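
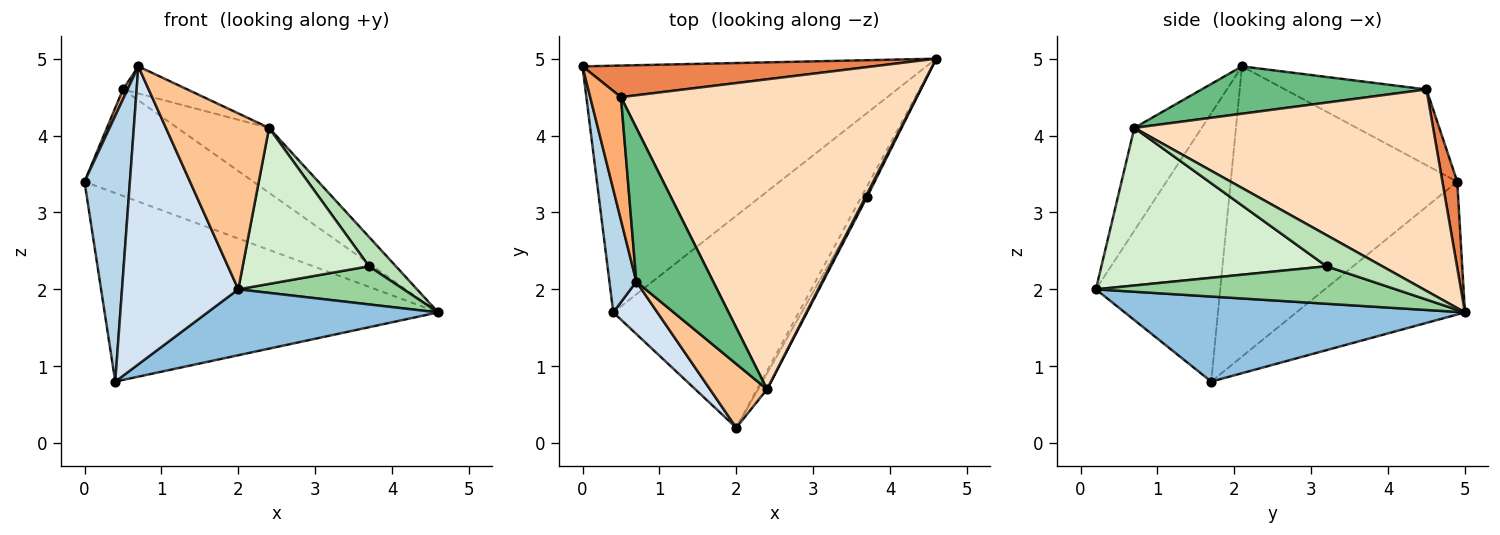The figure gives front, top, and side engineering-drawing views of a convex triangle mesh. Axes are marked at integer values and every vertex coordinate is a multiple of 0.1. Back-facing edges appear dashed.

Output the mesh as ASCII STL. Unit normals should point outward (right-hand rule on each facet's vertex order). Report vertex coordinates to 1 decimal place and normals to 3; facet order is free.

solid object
 facet normal -0.293 0.580 -0.760
  outer loop
   vertex 0.4 1.7 0.8
   vertex 0.0 4.9 3.4
   vertex 4.6 5.0 1.7
  endloop
 endfacet
 facet normal 0.401 -0.272 -0.875
  outer loop
   vertex 0.4 1.7 0.8
   vertex 4.6 5.0 1.7
   vertex 2.0 0.2 2.0
  endloop
 endfacet
 facet normal -0.976 -0.196 0.091
  outer loop
   vertex 0.4 1.7 0.8
   vertex 0.7 2.1 4.9
   vertex 0.0 4.9 3.4
  endloop
 endfacet
 facet normal -0.725 -0.678 0.119
  outer loop
   vertex 0.4 1.7 0.8
   vertex 2.0 0.2 2.0
   vertex 0.7 2.1 4.9
  endloop
 endfacet
 facet normal 0.084 0.955 0.283
  outer loop
   vertex 0.5 4.5 4.6
   vertex 4.6 5.0 1.7
   vertex 0.0 4.9 3.4
  endloop
 endfacet
 facet normal -0.926 -0.030 0.376
  outer loop
   vertex 0.5 4.5 4.6
   vertex 0.0 4.9 3.4
   vertex 0.7 2.1 4.9
  endloop
 endfacet
 facet normal -0.523 -0.801 0.290
  outer loop
   vertex 2.4 0.7 4.1
   vertex 0.7 2.1 4.9
   vertex 2.0 0.2 2.0
  endloop
 endfacet
 facet normal 0.555 0.170 0.814
  outer loop
   vertex 2.4 0.7 4.1
   vertex 4.6 5.0 1.7
   vertex 0.5 4.5 4.6
  endloop
 endfacet
 facet normal 0.519 0.148 0.842
  outer loop
   vertex 2.4 0.7 4.1
   vertex 0.5 4.5 4.6
   vertex 0.7 2.1 4.9
  endloop
 endfacet
 facet normal 0.868 -0.478 -0.134
  outer loop
   vertex 3.7 3.2 2.3
   vertex 2.0 0.2 2.0
   vertex 4.6 5.0 1.7
  endloop
 endfacet
 facet normal 0.900 -0.434 0.047
  outer loop
   vertex 3.7 3.2 2.3
   vertex 4.6 5.0 1.7
   vertex 2.4 0.7 4.1
  endloop
 endfacet
 facet normal 0.871 -0.489 -0.050
  outer loop
   vertex 3.7 3.2 2.3
   vertex 2.4 0.7 4.1
   vertex 2.0 0.2 2.0
  endloop
 endfacet
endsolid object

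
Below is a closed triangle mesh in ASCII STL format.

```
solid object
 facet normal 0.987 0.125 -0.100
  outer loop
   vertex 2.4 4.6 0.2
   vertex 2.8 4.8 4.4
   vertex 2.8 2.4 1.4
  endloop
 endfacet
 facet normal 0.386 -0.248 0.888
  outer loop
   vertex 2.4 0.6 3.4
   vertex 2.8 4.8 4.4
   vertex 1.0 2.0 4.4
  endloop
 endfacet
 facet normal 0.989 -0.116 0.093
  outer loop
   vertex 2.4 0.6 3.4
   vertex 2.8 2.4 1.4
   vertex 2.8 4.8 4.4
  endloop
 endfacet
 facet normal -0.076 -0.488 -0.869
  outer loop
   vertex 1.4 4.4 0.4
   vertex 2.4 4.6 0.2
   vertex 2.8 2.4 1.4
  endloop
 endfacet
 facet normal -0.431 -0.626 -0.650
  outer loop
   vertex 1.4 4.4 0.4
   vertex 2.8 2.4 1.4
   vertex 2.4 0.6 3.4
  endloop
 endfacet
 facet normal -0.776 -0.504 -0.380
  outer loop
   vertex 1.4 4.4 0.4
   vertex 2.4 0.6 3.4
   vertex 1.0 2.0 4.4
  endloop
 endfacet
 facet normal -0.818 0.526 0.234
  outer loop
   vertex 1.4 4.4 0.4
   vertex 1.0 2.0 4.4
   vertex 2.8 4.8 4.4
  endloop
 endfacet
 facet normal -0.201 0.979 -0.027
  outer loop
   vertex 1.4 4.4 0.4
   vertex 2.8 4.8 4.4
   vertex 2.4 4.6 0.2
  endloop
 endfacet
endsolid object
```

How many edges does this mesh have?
12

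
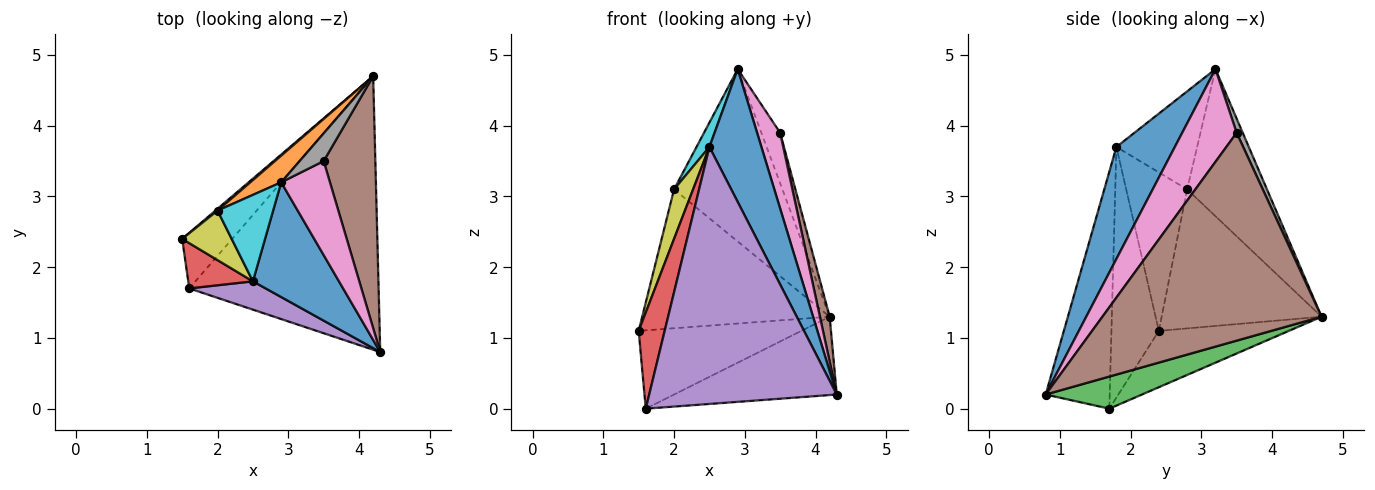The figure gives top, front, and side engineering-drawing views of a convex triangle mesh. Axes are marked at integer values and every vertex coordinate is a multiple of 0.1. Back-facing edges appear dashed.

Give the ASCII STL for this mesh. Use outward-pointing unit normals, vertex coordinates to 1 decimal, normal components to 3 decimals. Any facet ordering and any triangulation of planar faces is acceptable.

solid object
 facet normal 0.648 -0.576 0.498
  outer loop
   vertex 2.5 1.8 3.7
   vertex 4.3 0.8 0.2
   vertex 2.9 3.2 4.8
  endloop
 endfacet
 facet normal -0.546 0.683 -0.484
  outer loop
   vertex 1.6 1.7 0.0
   vertex 1.5 2.4 1.1
   vertex 4.2 4.7 1.3
  endloop
 endfacet
 facet normal 0.161 0.272 -0.949
  outer loop
   vertex 1.6 1.7 0.0
   vertex 4.2 4.7 1.3
   vertex 4.3 0.8 0.2
  endloop
 endfacet
 facet normal -0.855 -0.469 0.221
  outer loop
   vertex 1.6 1.7 0.0
   vertex 2.5 1.8 3.7
   vertex 1.5 2.4 1.1
  endloop
 endfacet
 facet normal -0.321 -0.941 0.104
  outer loop
   vertex 1.6 1.7 0.0
   vertex 4.3 0.8 0.2
   vertex 2.5 1.8 3.7
  endloop
 endfacet
 facet normal 0.970 -0.043 0.241
  outer loop
   vertex 3.5 3.5 3.9
   vertex 4.3 0.8 0.2
   vertex 4.2 4.7 1.3
  endloop
 endfacet
 facet normal 0.829 -0.351 0.435
  outer loop
   vertex 3.5 3.5 3.9
   vertex 2.9 3.2 4.8
   vertex 4.3 0.8 0.2
  endloop
 endfacet
 facet normal 0.272 0.844 0.463
  outer loop
   vertex 3.5 3.5 3.9
   vertex 4.2 4.7 1.3
   vertex 2.9 3.2 4.8
  endloop
 endfacet
 facet normal -0.915 -0.286 0.286
  outer loop
   vertex 2.0 2.8 3.1
   vertex 1.5 2.4 1.1
   vertex 2.5 1.8 3.7
  endloop
 endfacet
 facet normal -0.862 -0.138 0.489
  outer loop
   vertex 2.0 2.8 3.1
   vertex 2.5 1.8 3.7
   vertex 2.9 3.2 4.8
  endloop
 endfacet
 facet normal -0.649 0.761 0.010
  outer loop
   vertex 2.0 2.8 3.1
   vertex 4.2 4.7 1.3
   vertex 1.5 2.4 1.1
  endloop
 endfacet
 facet normal -0.589 0.799 0.124
  outer loop
   vertex 2.0 2.8 3.1
   vertex 2.9 3.2 4.8
   vertex 4.2 4.7 1.3
  endloop
 endfacet
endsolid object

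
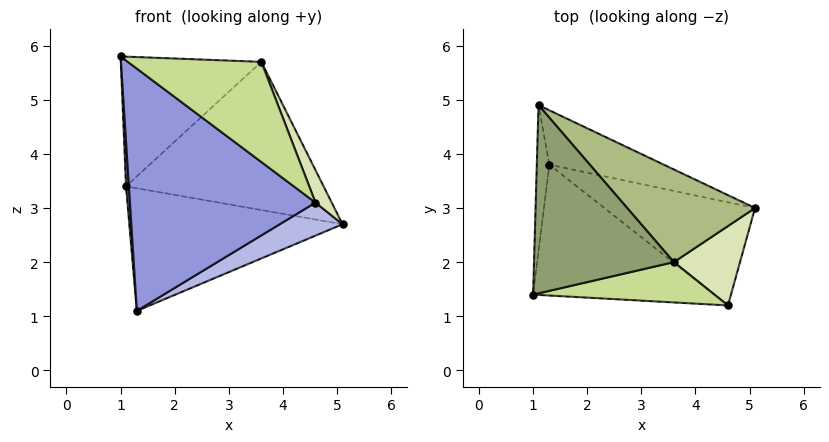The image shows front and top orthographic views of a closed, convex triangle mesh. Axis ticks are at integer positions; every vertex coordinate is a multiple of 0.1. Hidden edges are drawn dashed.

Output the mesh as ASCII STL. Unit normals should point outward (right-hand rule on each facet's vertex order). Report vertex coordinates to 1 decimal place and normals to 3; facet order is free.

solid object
 facet normal -0.997 -0.023 -0.076
  outer loop
   vertex 1.3 3.8 1.1
   vertex 1.0 1.4 5.8
   vertex 1.1 4.9 3.4
  endloop
 endfacet
 facet normal 0.341 0.859 -0.381
  outer loop
   vertex 1.3 3.8 1.1
   vertex 1.1 4.9 3.4
   vertex 5.1 3.0 2.7
  endloop
 endfacet
 facet normal -0.376 -0.815 -0.440
  outer loop
   vertex 4.6 1.2 3.1
   vertex 1.0 1.4 5.8
   vertex 1.3 3.8 1.1
  endloop
 endfacet
 facet normal 0.319 -0.289 -0.903
  outer loop
   vertex 4.6 1.2 3.1
   vertex 1.3 3.8 1.1
   vertex 5.1 3.0 2.7
  endloop
 endfacet
 facet normal -0.099 0.565 0.819
  outer loop
   vertex 3.6 2.0 5.7
   vertex 1.1 4.9 3.4
   vertex 1.0 1.4 5.8
  endloop
 endfacet
 facet normal 0.444 0.760 0.475
  outer loop
   vertex 3.6 2.0 5.7
   vertex 5.1 3.0 2.7
   vertex 1.1 4.9 3.4
  endloop
 endfacet
 facet normal 0.223 -0.904 0.364
  outer loop
   vertex 3.6 2.0 5.7
   vertex 1.0 1.4 5.8
   vertex 4.6 1.2 3.1
  endloop
 endfacet
 facet normal 0.903 -0.163 0.397
  outer loop
   vertex 3.6 2.0 5.7
   vertex 4.6 1.2 3.1
   vertex 5.1 3.0 2.7
  endloop
 endfacet
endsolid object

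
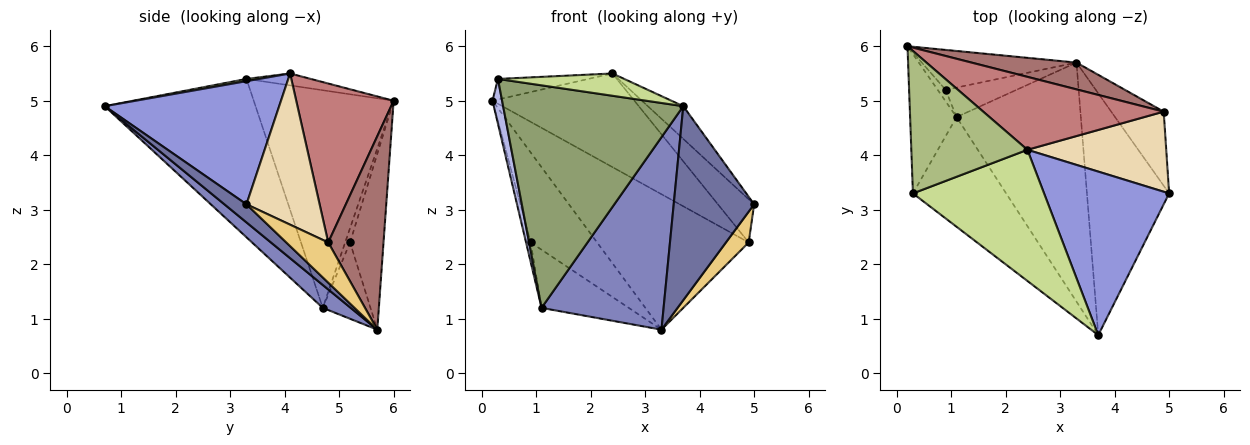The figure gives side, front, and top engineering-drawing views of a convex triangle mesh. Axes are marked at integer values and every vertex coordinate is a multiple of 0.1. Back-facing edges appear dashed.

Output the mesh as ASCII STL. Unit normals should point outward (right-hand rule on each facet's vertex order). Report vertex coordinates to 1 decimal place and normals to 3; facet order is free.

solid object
 facet normal 0.169 -0.617 -0.769
  outer loop
   vertex 3.3 5.7 0.8
   vertex 5.0 3.3 3.1
   vertex 3.7 0.7 4.9
  endloop
 endfacet
 facet normal 0.142 -0.621 -0.771
  outer loop
   vertex 1.1 4.7 1.2
   vertex 3.3 5.7 0.8
   vertex 3.7 0.7 4.9
  endloop
 endfacet
 facet normal 0.695 0.141 0.705
  outer loop
   vertex 2.4 4.1 5.5
   vertex 3.7 0.7 4.9
   vertex 5.0 3.3 3.1
  endloop
 endfacet
 facet normal -0.976 -0.067 -0.208
  outer loop
   vertex 0.3 3.3 5.4
   vertex 0.2 6.0 5.0
   vertex 1.1 4.7 1.2
  endloop
 endfacet
 facet normal -0.600 -0.717 -0.353
  outer loop
   vertex 0.3 3.3 5.4
   vertex 1.1 4.7 1.2
   vertex 3.7 0.7 4.9
  endloop
 endfacet
 facet normal -0.101 0.142 0.985
  outer loop
   vertex 0.3 3.3 5.4
   vertex 2.4 4.1 5.5
   vertex 0.2 6.0 5.0
  endloop
 endfacet
 facet normal 0.017 -0.168 0.986
  outer loop
   vertex 0.3 3.3 5.4
   vertex 3.7 0.7 4.9
   vertex 2.4 4.1 5.5
  endloop
 endfacet
 facet normal -0.418 0.830 -0.368
  outer loop
   vertex 0.9 5.2 2.4
   vertex 0.2 6.0 5.0
   vertex 3.3 5.7 0.8
  endloop
 endfacet
 facet normal -0.674 0.635 -0.377
  outer loop
   vertex 0.9 5.2 2.4
   vertex 1.1 4.7 1.2
   vertex 0.2 6.0 5.0
  endloop
 endfacet
 facet normal -0.438 0.801 -0.407
  outer loop
   vertex 0.9 5.2 2.4
   vertex 3.3 5.7 0.8
   vertex 1.1 4.7 1.2
  endloop
 endfacet
 facet normal 0.578 -0.313 -0.754
  outer loop
   vertex 4.9 4.8 2.4
   vertex 5.0 3.3 3.1
   vertex 3.3 5.7 0.8
  endloop
 endfacet
 facet normal 0.692 0.343 0.635
  outer loop
   vertex 4.9 4.8 2.4
   vertex 2.4 4.1 5.5
   vertex 5.0 3.3 3.1
  endloop
 endfacet
 facet normal 0.337 0.924 0.183
  outer loop
   vertex 4.9 4.8 2.4
   vertex 3.3 5.7 0.8
   vertex 0.2 6.0 5.0
  endloop
 endfacet
 facet normal 0.476 0.694 0.541
  outer loop
   vertex 4.9 4.8 2.4
   vertex 0.2 6.0 5.0
   vertex 2.4 4.1 5.5
  endloop
 endfacet
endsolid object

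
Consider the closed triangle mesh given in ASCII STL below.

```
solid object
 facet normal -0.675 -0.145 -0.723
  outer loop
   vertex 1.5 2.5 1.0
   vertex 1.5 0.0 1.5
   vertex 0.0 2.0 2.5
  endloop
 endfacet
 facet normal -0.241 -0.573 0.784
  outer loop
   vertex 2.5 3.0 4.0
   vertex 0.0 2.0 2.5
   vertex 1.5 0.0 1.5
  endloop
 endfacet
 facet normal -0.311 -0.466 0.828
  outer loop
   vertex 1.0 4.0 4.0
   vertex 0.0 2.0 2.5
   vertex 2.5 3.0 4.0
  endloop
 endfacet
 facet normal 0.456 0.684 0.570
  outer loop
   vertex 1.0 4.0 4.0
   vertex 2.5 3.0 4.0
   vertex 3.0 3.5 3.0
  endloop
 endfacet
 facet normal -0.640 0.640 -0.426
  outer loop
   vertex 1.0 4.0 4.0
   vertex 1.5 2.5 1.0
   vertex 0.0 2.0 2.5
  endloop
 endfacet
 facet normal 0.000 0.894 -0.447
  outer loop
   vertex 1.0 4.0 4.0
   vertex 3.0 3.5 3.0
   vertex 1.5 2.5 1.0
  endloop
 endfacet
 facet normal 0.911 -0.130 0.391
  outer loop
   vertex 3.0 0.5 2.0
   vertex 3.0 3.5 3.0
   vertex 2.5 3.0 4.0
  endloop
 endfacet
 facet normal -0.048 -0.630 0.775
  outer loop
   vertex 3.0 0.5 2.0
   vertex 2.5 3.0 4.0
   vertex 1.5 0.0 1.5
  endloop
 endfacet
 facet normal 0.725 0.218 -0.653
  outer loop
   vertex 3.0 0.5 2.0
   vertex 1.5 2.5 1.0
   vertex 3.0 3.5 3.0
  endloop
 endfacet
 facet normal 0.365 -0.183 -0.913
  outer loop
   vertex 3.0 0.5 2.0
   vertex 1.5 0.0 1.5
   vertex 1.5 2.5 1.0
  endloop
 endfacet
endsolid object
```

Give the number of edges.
15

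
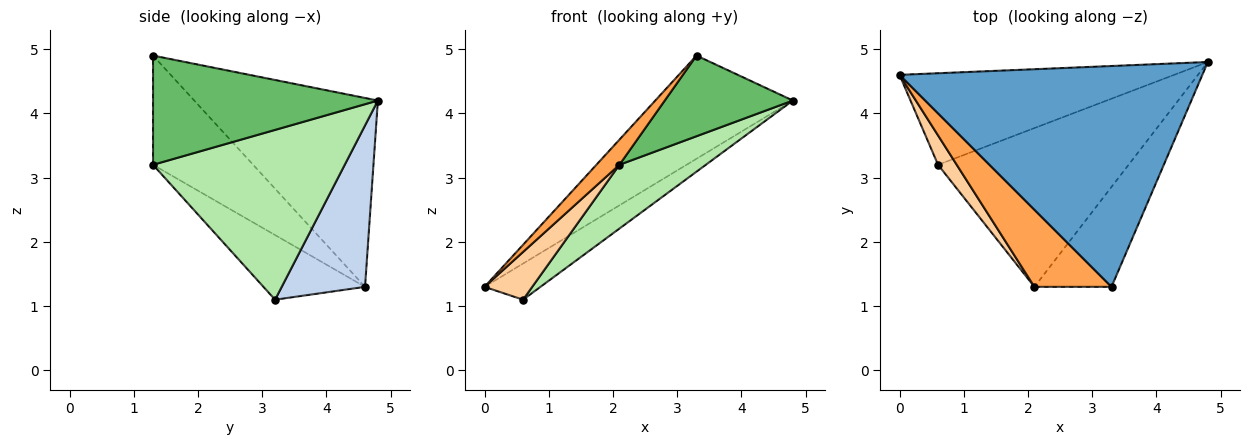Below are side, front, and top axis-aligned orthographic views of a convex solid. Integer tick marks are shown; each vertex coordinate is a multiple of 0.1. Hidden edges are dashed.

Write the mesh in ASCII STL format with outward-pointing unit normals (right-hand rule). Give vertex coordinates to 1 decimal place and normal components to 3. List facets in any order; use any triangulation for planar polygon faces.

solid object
 facet normal -0.492 0.369 0.789
  outer loop
   vertex 3.3 1.3 4.9
   vertex 4.8 4.8 4.2
   vertex 0.0 4.6 1.3
  endloop
 endfacet
 facet normal 0.480 0.322 -0.816
  outer loop
   vertex 0.6 3.2 1.1
   vertex 0.0 4.6 1.3
   vertex 4.8 4.8 4.2
  endloop
 endfacet
 facet normal -0.803 -0.185 0.567
  outer loop
   vertex 2.1 1.3 3.2
   vertex 3.3 1.3 4.9
   vertex 0.0 4.6 1.3
  endloop
 endfacet
 facet normal -0.876 -0.411 0.253
  outer loop
   vertex 2.1 1.3 3.2
   vertex 0.0 4.6 1.3
   vertex 0.6 3.2 1.1
  endloop
 endfacet
 facet normal 0.741 -0.422 -0.523
  outer loop
   vertex 2.1 1.3 3.2
   vertex 4.8 4.8 4.2
   vertex 3.3 1.3 4.9
  endloop
 endfacet
 facet normal 0.637 -0.287 -0.715
  outer loop
   vertex 2.1 1.3 3.2
   vertex 0.6 3.2 1.1
   vertex 4.8 4.8 4.2
  endloop
 endfacet
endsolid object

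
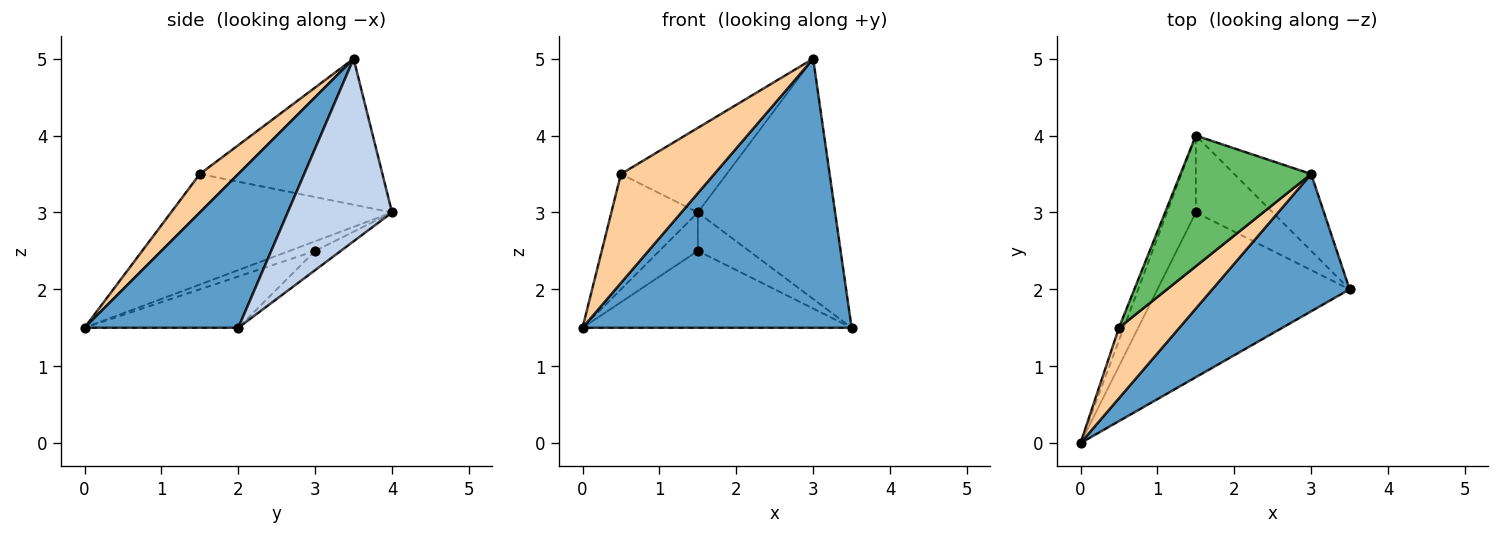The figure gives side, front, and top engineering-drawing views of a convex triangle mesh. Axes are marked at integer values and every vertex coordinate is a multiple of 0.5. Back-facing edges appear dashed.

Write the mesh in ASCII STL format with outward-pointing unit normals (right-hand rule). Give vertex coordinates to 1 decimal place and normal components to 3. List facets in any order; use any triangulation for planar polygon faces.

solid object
 facet normal 0.454 -0.794 0.405
  outer loop
   vertex 3.0 3.5 5.0
   vertex 0.0 0.0 1.5
   vertex 3.5 2.0 1.5
  endloop
 endfacet
 facet normal 0.586 0.772 -0.247
  outer loop
   vertex 3.0 3.5 5.0
   vertex 3.5 2.0 1.5
   vertex 1.5 4.0 3.0
  endloop
 endfacet
 facet normal -0.930 0.364 -0.040
  outer loop
   vertex 0.5 1.5 3.5
   vertex 1.5 4.0 3.0
   vertex 0.0 0.0 1.5
  endloop
 endfacet
 facet normal 0.327 -0.793 0.513
  outer loop
   vertex 0.5 1.5 3.5
   vertex 0.0 0.0 1.5
   vertex 3.0 3.5 5.0
  endloop
 endfacet
 facet normal -0.684 0.396 0.612
  outer loop
   vertex 0.5 1.5 3.5
   vertex 3.0 3.5 5.0
   vertex 1.5 4.0 3.0
  endloop
 endfacet
 facet normal -0.235 0.411 -0.881
  outer loop
   vertex 1.5 3.0 2.5
   vertex 3.5 2.0 1.5
   vertex 0.0 0.0 1.5
  endloop
 endfacet
 facet normal -0.286 0.429 -0.857
  outer loop
   vertex 1.5 3.0 2.5
   vertex 0.0 0.0 1.5
   vertex 1.5 4.0 3.0
  endloop
 endfacet
 facet normal -0.218 0.436 -0.873
  outer loop
   vertex 1.5 3.0 2.5
   vertex 1.5 4.0 3.0
   vertex 3.5 2.0 1.5
  endloop
 endfacet
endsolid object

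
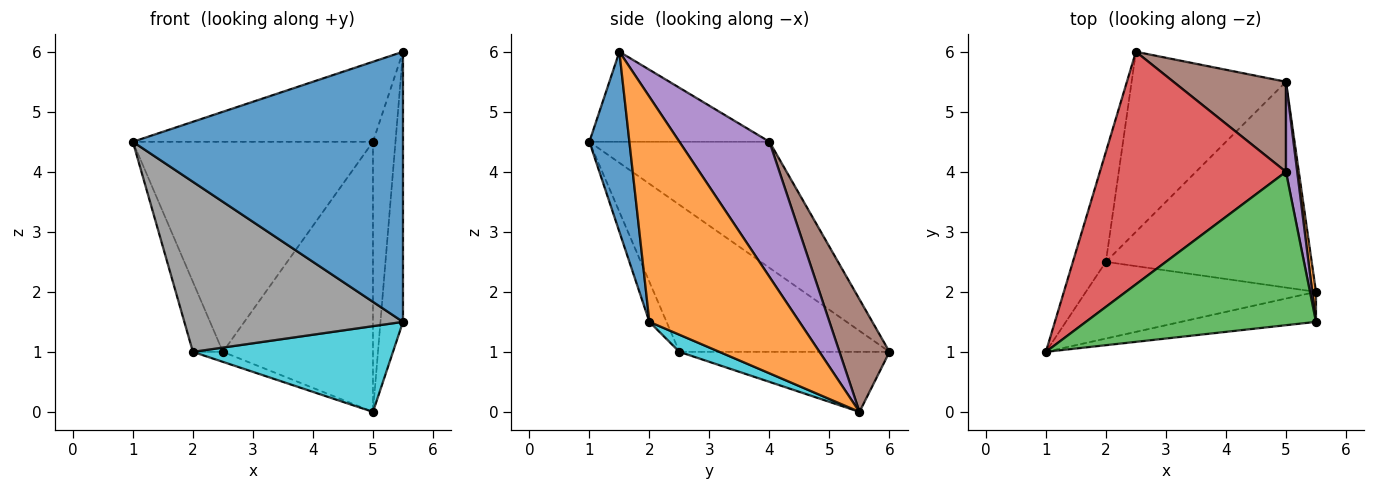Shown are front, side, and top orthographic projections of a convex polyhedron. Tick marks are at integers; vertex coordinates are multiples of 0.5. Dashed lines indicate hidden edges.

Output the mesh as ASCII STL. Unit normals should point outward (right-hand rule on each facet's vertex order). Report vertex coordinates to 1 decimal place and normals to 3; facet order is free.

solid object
 facet normal 0.146 -0.983 -0.109
  outer loop
   vertex 5.5 2.0 1.5
   vertex 5.5 1.5 6.0
   vertex 1.0 1.0 4.5
  endloop
 endfacet
 facet normal 0.989 0.148 0.016
  outer loop
   vertex 5.5 2.0 1.5
   vertex 5.0 5.5 0.0
   vertex 5.5 1.5 6.0
  endloop
 endfacet
 facet normal -0.328 0.437 0.838
  outer loop
   vertex 5.0 4.0 4.5
   vertex 1.0 1.0 4.5
   vertex 5.5 1.5 6.0
  endloop
 endfacet
 facet normal -0.449 0.599 0.663
  outer loop
   vertex 5.0 4.0 4.5
   vertex 2.5 6.0 1.0
   vertex 1.0 1.0 4.5
  endloop
 endfacet
 facet normal 0.967 0.242 0.081
  outer loop
   vertex 5.0 4.0 4.5
   vertex 5.5 1.5 6.0
   vertex 5.0 5.5 0.0
  endloop
 endfacet
 facet normal 0.302 0.905 0.302
  outer loop
   vertex 5.0 4.0 4.5
   vertex 5.0 5.5 0.0
   vertex 2.5 6.0 1.0
  endloop
 endfacet
 facet normal -0.966 0.138 -0.217
  outer loop
   vertex 2.0 2.5 1.0
   vertex 1.0 1.0 4.5
   vertex 2.5 6.0 1.0
  endloop
 endfacet
 facet normal -0.071 -0.909 -0.410
  outer loop
   vertex 2.0 2.5 1.0
   vertex 5.5 2.0 1.5
   vertex 1.0 1.0 4.5
  endloop
 endfacet
 facet normal -0.362 0.052 -0.931
  outer loop
   vertex 2.0 2.5 1.0
   vertex 2.5 6.0 1.0
   vertex 5.0 5.5 0.0
  endloop
 endfacet
 facet normal 0.077 -0.383 -0.920
  outer loop
   vertex 2.0 2.5 1.0
   vertex 5.0 5.5 0.0
   vertex 5.5 2.0 1.5
  endloop
 endfacet
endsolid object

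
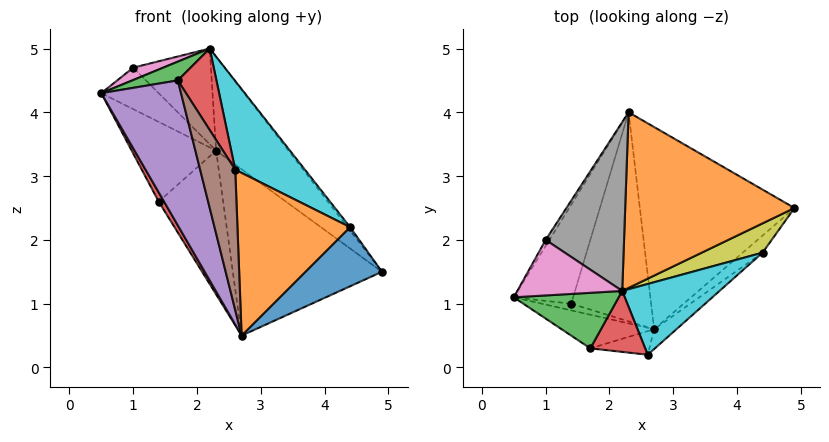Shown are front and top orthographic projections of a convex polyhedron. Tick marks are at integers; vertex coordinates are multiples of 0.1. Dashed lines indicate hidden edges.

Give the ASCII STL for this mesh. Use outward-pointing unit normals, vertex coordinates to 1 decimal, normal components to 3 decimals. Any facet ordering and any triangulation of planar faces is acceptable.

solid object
 facet normal -0.194 0.623 -0.758
  outer loop
   vertex 2.7 0.6 0.5
   vertex 2.3 4.0 3.4
   vertex 4.9 2.5 1.5
  endloop
 endfacet
 facet normal 0.676 0.347 0.650
  outer loop
   vertex 2.2 1.2 5.0
   vertex 4.9 2.5 1.5
   vertex 2.3 4.0 3.4
  endloop
 endfacet
 facet normal -0.814 0.365 -0.452
  outer loop
   vertex 1.4 1.0 2.6
   vertex 0.5 1.1 4.3
   vertex 2.3 4.0 3.4
  endloop
 endfacet
 facet normal -0.766 -0.522 -0.375
  outer loop
   vertex 1.4 1.0 2.6
   vertex 2.7 0.6 0.5
   vertex 0.5 1.1 4.3
  endloop
 endfacet
 facet normal -0.756 0.371 -0.539
  outer loop
   vertex 1.4 1.0 2.6
   vertex 2.3 4.0 3.4
   vertex 2.7 0.6 0.5
  endloop
 endfacet
 facet normal -0.857 0.509 -0.074
  outer loop
   vertex 1.0 2.0 4.7
   vertex 2.3 4.0 3.4
   vertex 0.5 1.1 4.3
  endloop
 endfacet
 facet normal -0.363 -0.203 0.910
  outer loop
   vertex 1.0 2.0 4.7
   vertex 0.5 1.1 4.3
   vertex 2.2 1.2 5.0
  endloop
 endfacet
 facet normal 0.111 0.490 0.865
  outer loop
   vertex 1.0 2.0 4.7
   vertex 2.2 1.2 5.0
   vertex 2.3 4.0 3.4
  endloop
 endfacet
 facet normal 0.777 0.071 0.626
  outer loop
   vertex 4.4 1.8 2.2
   vertex 4.9 2.5 1.5
   vertex 2.2 1.2 5.0
  endloop
 endfacet
 facet normal 0.709 -0.551 0.439
  outer loop
   vertex 4.4 1.8 2.2
   vertex 2.2 1.2 5.0
   vertex 2.6 0.2 3.1
  endloop
 endfacet
 facet normal 0.691 -0.694 -0.201
  outer loop
   vertex 4.4 1.8 2.2
   vertex 2.7 0.6 0.5
   vertex 4.9 2.5 1.5
  endloop
 endfacet
 facet normal 0.635 -0.767 -0.094
  outer loop
   vertex 4.4 1.8 2.2
   vertex 2.6 0.2 3.1
   vertex 2.7 0.6 0.5
  endloop
 endfacet
 facet normal -0.348 -0.300 0.888
  outer loop
   vertex 1.7 0.3 4.5
   vertex 2.2 1.2 5.0
   vertex 0.5 1.1 4.3
  endloop
 endfacet
 facet normal 0.644 -0.612 0.458
  outer loop
   vertex 1.7 0.3 4.5
   vertex 2.6 0.2 3.1
   vertex 2.2 1.2 5.0
  endloop
 endfacet
 facet normal -0.522 -0.831 -0.193
  outer loop
   vertex 1.7 0.3 4.5
   vertex 0.5 1.1 4.3
   vertex 2.7 0.6 0.5
  endloop
 endfacet
 facet normal -0.345 -0.926 -0.156
  outer loop
   vertex 1.7 0.3 4.5
   vertex 2.7 0.6 0.5
   vertex 2.6 0.2 3.1
  endloop
 endfacet
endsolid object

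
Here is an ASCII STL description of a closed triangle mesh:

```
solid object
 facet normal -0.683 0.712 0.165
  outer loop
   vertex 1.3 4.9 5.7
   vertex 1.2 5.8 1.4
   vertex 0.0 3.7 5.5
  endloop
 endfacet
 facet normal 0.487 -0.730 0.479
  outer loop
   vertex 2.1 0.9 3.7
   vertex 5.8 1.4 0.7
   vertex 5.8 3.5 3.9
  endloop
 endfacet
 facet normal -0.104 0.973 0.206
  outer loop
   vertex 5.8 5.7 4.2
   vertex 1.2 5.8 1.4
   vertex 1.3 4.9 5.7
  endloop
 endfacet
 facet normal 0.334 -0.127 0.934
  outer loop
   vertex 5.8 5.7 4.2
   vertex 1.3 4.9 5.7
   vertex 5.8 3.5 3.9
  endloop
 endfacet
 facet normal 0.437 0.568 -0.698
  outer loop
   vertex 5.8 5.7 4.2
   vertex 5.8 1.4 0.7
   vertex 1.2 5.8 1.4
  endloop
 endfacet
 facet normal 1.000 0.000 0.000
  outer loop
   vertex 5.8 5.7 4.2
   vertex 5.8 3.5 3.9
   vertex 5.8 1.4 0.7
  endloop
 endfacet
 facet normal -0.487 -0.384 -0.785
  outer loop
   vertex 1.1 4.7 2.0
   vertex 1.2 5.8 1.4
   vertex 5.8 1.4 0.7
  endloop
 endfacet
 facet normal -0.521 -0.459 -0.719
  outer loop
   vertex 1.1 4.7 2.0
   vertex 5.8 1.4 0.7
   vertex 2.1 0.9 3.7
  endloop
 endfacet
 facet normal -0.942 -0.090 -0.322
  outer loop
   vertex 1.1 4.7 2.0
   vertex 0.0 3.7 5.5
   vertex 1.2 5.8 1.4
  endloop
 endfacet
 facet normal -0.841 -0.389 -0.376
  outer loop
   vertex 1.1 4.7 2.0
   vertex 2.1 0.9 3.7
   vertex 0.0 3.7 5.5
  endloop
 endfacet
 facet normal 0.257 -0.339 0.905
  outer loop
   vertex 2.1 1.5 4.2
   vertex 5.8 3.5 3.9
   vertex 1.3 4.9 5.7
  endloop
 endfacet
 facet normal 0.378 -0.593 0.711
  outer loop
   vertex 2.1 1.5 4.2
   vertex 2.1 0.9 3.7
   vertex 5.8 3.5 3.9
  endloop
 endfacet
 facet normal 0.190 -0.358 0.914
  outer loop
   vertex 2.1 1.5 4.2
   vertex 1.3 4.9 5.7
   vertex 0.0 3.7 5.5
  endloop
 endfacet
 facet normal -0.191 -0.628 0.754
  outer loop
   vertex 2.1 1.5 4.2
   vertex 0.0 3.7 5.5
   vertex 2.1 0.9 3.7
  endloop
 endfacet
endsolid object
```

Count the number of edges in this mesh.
21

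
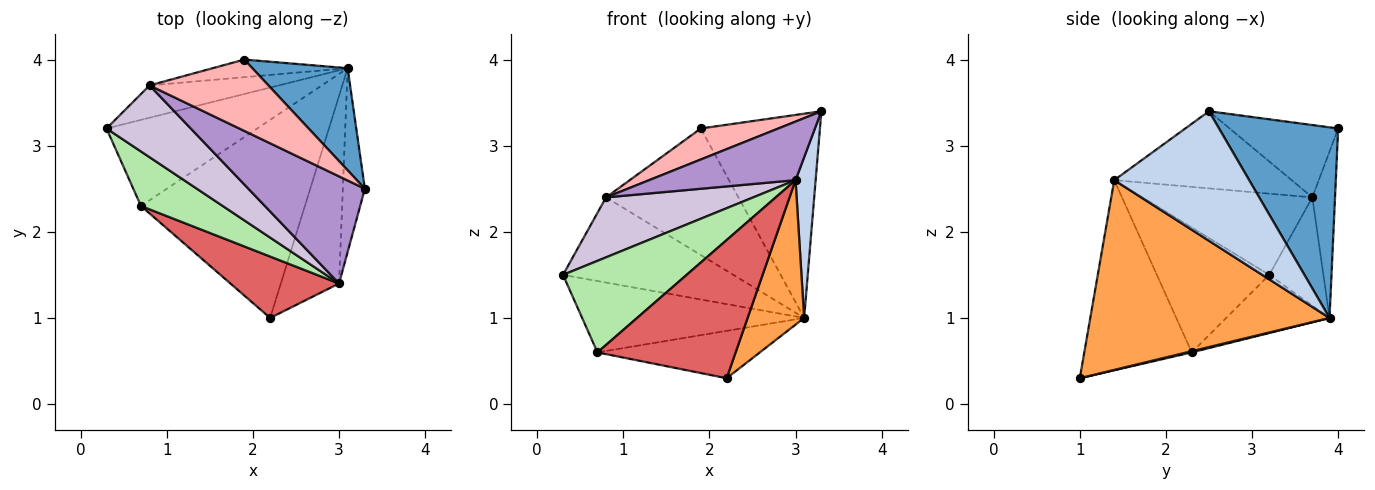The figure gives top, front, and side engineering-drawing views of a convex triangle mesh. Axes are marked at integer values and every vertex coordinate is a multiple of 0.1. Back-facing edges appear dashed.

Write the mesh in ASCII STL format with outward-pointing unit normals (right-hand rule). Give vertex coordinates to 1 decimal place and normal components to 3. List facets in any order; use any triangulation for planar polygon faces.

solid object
 facet normal 0.667 0.667 0.333
  outer loop
   vertex 3.1 3.9 1.0
   vertex 1.9 4.0 3.2
   vertex 3.3 2.5 3.4
  endloop
 endfacet
 facet normal 0.975 -0.145 -0.166
  outer loop
   vertex 3.0 1.4 2.6
   vertex 3.1 3.9 1.0
   vertex 3.3 2.5 3.4
  endloop
 endfacet
 facet normal 0.933 -0.220 -0.286
  outer loop
   vertex 3.0 1.4 2.6
   vertex 2.2 1.0 0.3
   vertex 3.1 3.9 1.0
  endloop
 endfacet
 facet normal -0.285 0.612 -0.738
  outer loop
   vertex 0.7 2.3 0.6
   vertex 0.3 3.2 1.5
   vertex 3.1 3.9 1.0
  endloop
 endfacet
 facet normal 0.007 0.233 -0.973
  outer loop
   vertex 0.7 2.3 0.6
   vertex 3.1 3.9 1.0
   vertex 2.2 1.0 0.3
  endloop
 endfacet
 facet normal -0.616 -0.677 0.403
  outer loop
   vertex 0.7 2.3 0.6
   vertex 3.0 1.4 2.6
   vertex 0.3 3.2 1.5
  endloop
 endfacet
 facet normal -0.579 -0.745 0.331
  outer loop
   vertex 0.7 2.3 0.6
   vertex 2.2 1.0 0.3
   vertex 3.0 1.4 2.6
  endloop
 endfacet
 facet normal -0.487 -0.348 0.801
  outer loop
   vertex 0.8 3.7 2.4
   vertex 3.3 2.5 3.4
   vertex 1.9 4.0 3.2
  endloop
 endfacet
 facet normal -0.503 -0.415 0.759
  outer loop
   vertex 0.8 3.7 2.4
   vertex 3.0 1.4 2.6
   vertex 3.3 2.5 3.4
  endloop
 endfacet
 facet normal -0.595 -0.515 0.617
  outer loop
   vertex 0.8 3.7 2.4
   vertex 0.3 3.2 1.5
   vertex 3.0 1.4 2.6
  endloop
 endfacet
 facet normal -0.285 0.896 -0.340
  outer loop
   vertex 0.8 3.7 2.4
   vertex 3.1 3.9 1.0
   vertex 0.3 3.2 1.5
  endloop
 endfacet
 facet normal -0.168 0.976 -0.136
  outer loop
   vertex 0.8 3.7 2.4
   vertex 1.9 4.0 3.2
   vertex 3.1 3.9 1.0
  endloop
 endfacet
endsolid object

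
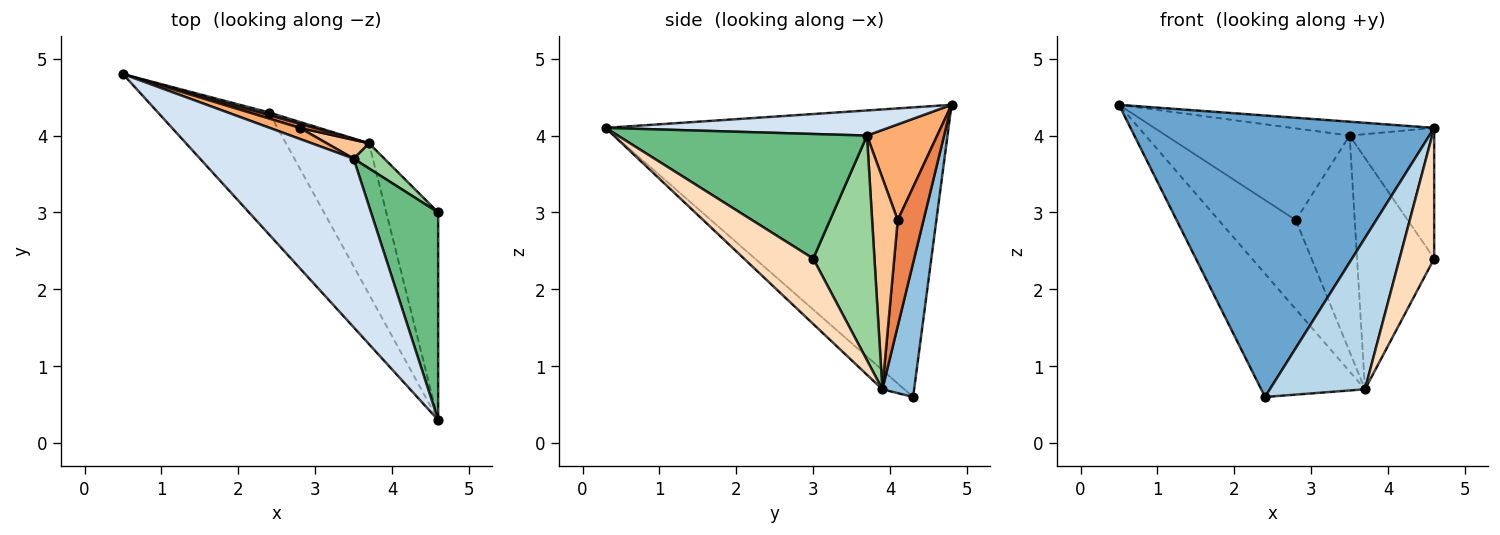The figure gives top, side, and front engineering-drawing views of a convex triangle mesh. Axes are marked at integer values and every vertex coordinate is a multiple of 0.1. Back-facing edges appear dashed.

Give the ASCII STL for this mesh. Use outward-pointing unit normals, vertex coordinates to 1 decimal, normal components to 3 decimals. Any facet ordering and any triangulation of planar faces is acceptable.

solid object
 facet normal -0.720 -0.637 -0.276
  outer loop
   vertex 2.4 4.3 0.6
   vertex 4.6 0.3 4.1
   vertex 0.5 4.8 4.4
  endloop
 endfacet
 facet normal 0.293 0.956 0.020
  outer loop
   vertex 3.7 3.9 0.7
   vertex 2.4 4.3 0.6
   vertex 0.5 4.8 4.4
  endloop
 endfacet
 facet normal -0.161 -0.699 -0.697
  outer loop
   vertex 3.7 3.9 0.7
   vertex 4.6 0.3 4.1
   vertex 2.4 4.3 0.6
  endloop
 endfacet
 facet normal 0.161 0.081 0.984
  outer loop
   vertex 3.5 3.7 4.0
   vertex 0.5 4.8 4.4
   vertex 4.6 0.3 4.1
  endloop
 endfacet
 facet normal 0.317 0.948 0.043
  outer loop
   vertex 2.8 4.1 2.9
   vertex 3.7 3.9 0.7
   vertex 0.5 4.8 4.4
  endloop
 endfacet
 facet normal 0.355 0.928 0.111
  outer loop
   vertex 2.8 4.1 2.9
   vertex 0.5 4.8 4.4
   vertex 3.5 3.7 4.0
  endloop
 endfacet
 facet normal 0.397 0.914 0.079
  outer loop
   vertex 2.8 4.1 2.9
   vertex 3.5 3.7 4.0
   vertex 3.7 3.9 0.7
  endloop
 endfacet
 facet normal 0.729 -0.365 -0.579
  outer loop
   vertex 4.6 3.0 2.4
   vertex 4.6 0.3 4.1
   vertex 3.7 3.9 0.7
  endloop
 endfacet
 facet normal 0.843 0.286 0.455
  outer loop
   vertex 4.6 3.0 2.4
   vertex 3.5 3.7 4.0
   vertex 4.6 0.3 4.1
  endloop
 endfacet
 facet normal 0.620 0.780 0.085
  outer loop
   vertex 4.6 3.0 2.4
   vertex 3.7 3.9 0.7
   vertex 3.5 3.7 4.0
  endloop
 endfacet
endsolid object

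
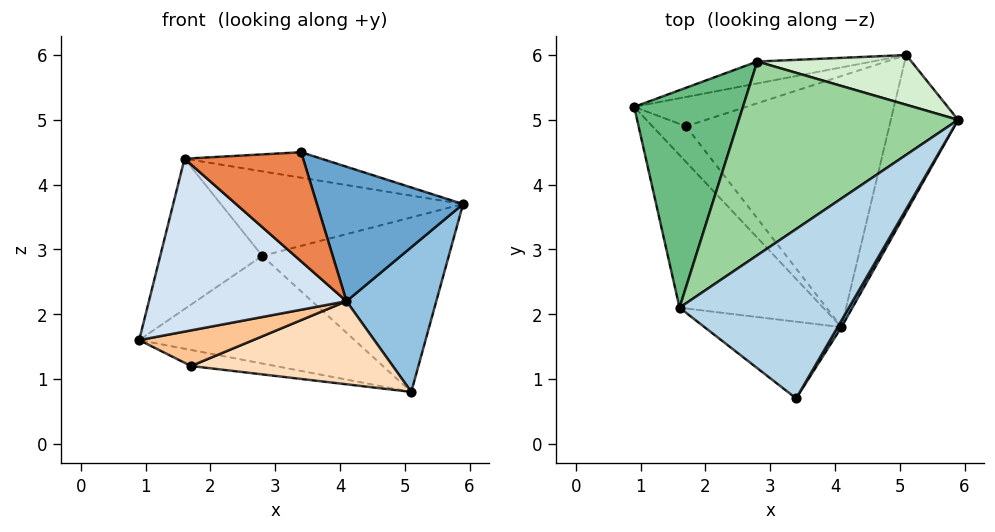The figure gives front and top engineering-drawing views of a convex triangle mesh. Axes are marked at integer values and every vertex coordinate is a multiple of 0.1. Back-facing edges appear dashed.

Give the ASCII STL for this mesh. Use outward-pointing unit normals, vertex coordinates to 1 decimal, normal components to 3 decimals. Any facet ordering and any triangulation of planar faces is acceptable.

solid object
 facet normal 0.866 -0.499 0.025
  outer loop
   vertex 4.1 1.8 2.2
   vertex 5.9 5.0 3.7
   vertex 3.4 0.7 4.5
  endloop
 endfacet
 facet normal 0.876 -0.327 -0.354
  outer loop
   vertex 4.1 1.8 2.2
   vertex 5.1 6.0 0.8
   vertex 5.9 5.0 3.7
  endloop
 endfacet
 facet normal 0.061 0.148 0.987
  outer loop
   vertex 1.6 2.1 4.4
   vertex 3.4 0.7 4.5
   vertex 5.9 5.0 3.7
  endloop
 endfacet
 facet normal -0.558 -0.622 -0.549
  outer loop
   vertex 1.6 2.1 4.4
   vertex 0.9 5.2 1.6
   vertex 4.1 1.8 2.2
  endloop
 endfacet
 facet normal -0.517 -0.700 -0.492
  outer loop
   vertex 1.6 2.1 4.4
   vertex 4.1 1.8 2.2
   vertex 3.4 0.7 4.5
  endloop
 endfacet
 facet normal -0.250 0.465 -0.849
  outer loop
   vertex 1.7 4.9 1.2
   vertex 0.9 5.2 1.6
   vertex 5.1 6.0 0.8
  endloop
 endfacet
 facet normal -0.526 -0.601 -0.601
  outer loop
   vertex 1.7 4.9 1.2
   vertex 4.1 1.8 2.2
   vertex 0.9 5.2 1.6
  endloop
 endfacet
 facet normal -0.010 -0.314 -0.949
  outer loop
   vertex 1.7 4.9 1.2
   vertex 5.1 6.0 0.8
   vertex 4.1 1.8 2.2
  endloop
 endfacet
 facet normal -0.611 0.450 0.651
  outer loop
   vertex 2.8 5.9 2.9
   vertex 0.9 5.2 1.6
   vertex 1.6 2.1 4.4
  endloop
 endfacet
 facet normal -0.120 0.397 0.910
  outer loop
   vertex 2.8 5.9 2.9
   vertex 1.6 2.1 4.4
   vertex 5.9 5.0 3.7
  endloop
 endfacet
 facet normal -0.219 0.956 -0.195
  outer loop
   vertex 2.8 5.9 2.9
   vertex 5.1 6.0 0.8
   vertex 0.9 5.2 1.6
  endloop
 endfacet
 facet normal 0.204 0.941 0.268
  outer loop
   vertex 2.8 5.9 2.9
   vertex 5.9 5.0 3.7
   vertex 5.1 6.0 0.8
  endloop
 endfacet
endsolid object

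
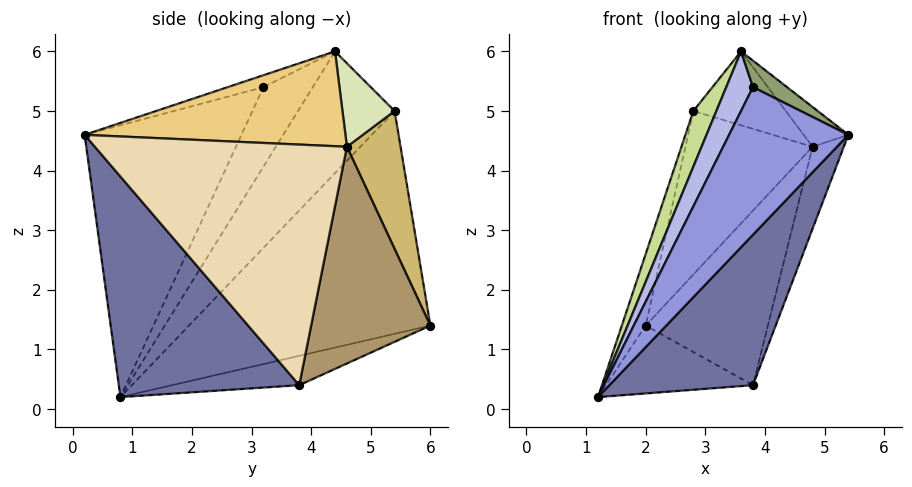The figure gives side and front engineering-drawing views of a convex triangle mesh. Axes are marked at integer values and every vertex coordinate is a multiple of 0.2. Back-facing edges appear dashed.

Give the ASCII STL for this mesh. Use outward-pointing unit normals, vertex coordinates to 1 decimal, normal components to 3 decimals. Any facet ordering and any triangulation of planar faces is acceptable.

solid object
 facet normal 0.602 -0.479 -0.639
  outer loop
   vertex 3.8 3.8 0.4
   vertex 5.4 0.2 4.6
   vertex 1.2 0.8 0.2
  endloop
 endfacet
 facet normal -0.217 0.251 -0.943
  outer loop
   vertex 3.8 3.8 0.4
   vertex 1.2 0.8 0.2
   vertex 2.0 6.0 1.4
  endloop
 endfacet
 facet normal -0.659 -0.501 0.561
  outer loop
   vertex 3.8 3.2 5.4
   vertex 1.2 0.8 0.2
   vertex 5.4 0.2 4.6
  endloop
 endfacet
 facet normal -0.734 -0.398 0.551
  outer loop
   vertex 3.8 3.2 5.4
   vertex 3.6 4.4 6.0
   vertex 1.2 0.8 0.2
  endloop
 endfacet
 facet normal -0.478 -0.455 0.751
  outer loop
   vertex 3.8 3.2 5.4
   vertex 5.4 0.2 4.6
   vertex 3.6 4.4 6.0
  endloop
 endfacet
 facet normal -0.968 0.096 0.231
  outer loop
   vertex 2.8 5.4 5.0
   vertex 2.0 6.0 1.4
   vertex 1.2 0.8 0.2
  endloop
 endfacet
 facet normal -0.854 -0.203 0.479
  outer loop
   vertex 2.8 5.4 5.0
   vertex 1.2 0.8 0.2
   vertex 3.6 4.4 6.0
  endloop
 endfacet
 facet normal 0.444 0.786 0.431
  outer loop
   vertex 4.8 4.6 4.4
   vertex 2.8 5.4 5.0
   vertex 3.6 4.4 6.0
  endloop
 endfacet
 facet normal 0.666 0.682 -0.303
  outer loop
   vertex 4.8 4.6 4.4
   vertex 3.8 3.8 0.4
   vertex 2.0 6.0 1.4
  endloop
 endfacet
 facet normal 0.388 0.919 0.067
  outer loop
   vertex 4.8 4.6 4.4
   vertex 2.0 6.0 1.4
   vertex 2.8 5.4 5.0
  endloop
 endfacet
 facet normal 0.785 0.135 0.605
  outer loop
   vertex 4.8 4.6 4.4
   vertex 3.6 4.4 6.0
   vertex 5.4 0.2 4.6
  endloop
 endfacet
 facet normal 0.957 0.119 -0.263
  outer loop
   vertex 4.8 4.6 4.4
   vertex 5.4 0.2 4.6
   vertex 3.8 3.8 0.4
  endloop
 endfacet
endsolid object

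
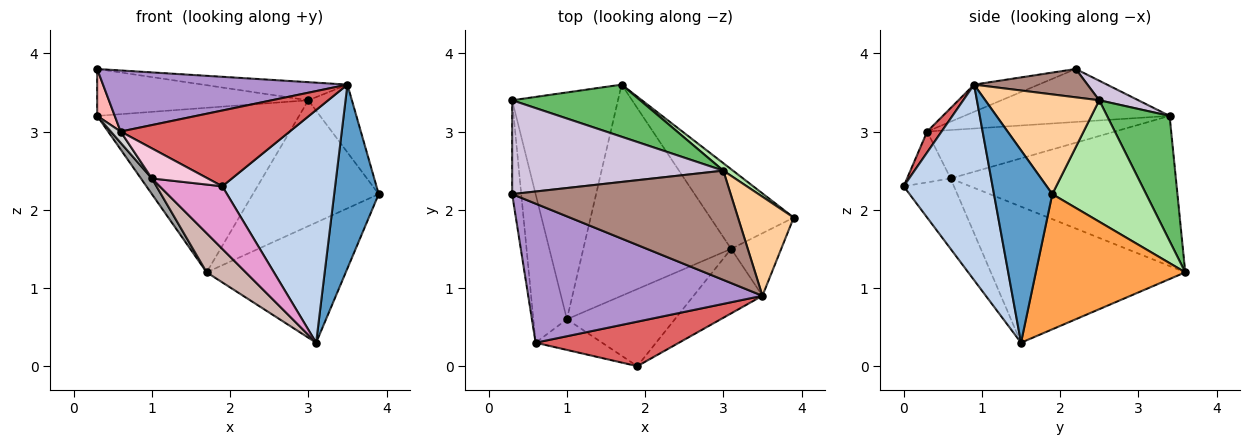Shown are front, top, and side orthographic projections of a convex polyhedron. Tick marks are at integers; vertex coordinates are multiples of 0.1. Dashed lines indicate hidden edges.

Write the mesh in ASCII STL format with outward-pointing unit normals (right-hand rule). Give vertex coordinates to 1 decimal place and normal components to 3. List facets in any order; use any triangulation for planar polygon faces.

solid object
 facet normal 0.778 -0.595 -0.202
  outer loop
   vertex 3.5 0.9 3.6
   vertex 3.1 1.5 0.3
   vertex 3.9 1.9 2.2
  endloop
 endfacet
 facet normal 0.605 -0.768 -0.213
  outer loop
   vertex 3.5 0.9 3.6
   vertex 1.9 0.0 2.3
   vertex 3.1 1.5 0.3
  endloop
 endfacet
 facet normal 0.667 0.621 -0.412
  outer loop
   vertex 1.7 3.6 1.2
   vertex 3.9 1.9 2.2
   vertex 3.1 1.5 0.3
  endloop
 endfacet
 facet normal 0.828 0.317 0.463
  outer loop
   vertex 3.0 2.5 3.4
   vertex 3.5 0.9 3.6
   vertex 3.9 1.9 2.2
  endloop
 endfacet
 facet normal 0.283 0.914 0.290
  outer loop
   vertex 3.0 2.5 3.4
   vertex 1.7 3.6 1.2
   vertex 0.3 3.4 3.2
  endloop
 endfacet
 facet normal 0.597 0.801 0.048
  outer loop
   vertex 3.0 2.5 3.4
   vertex 3.9 1.9 2.2
   vertex 1.7 3.6 1.2
  endloop
 endfacet
 facet normal 0.073 -0.860 0.505
  outer loop
   vertex 0.6 0.3 3.0
   vertex 1.9 0.0 2.3
   vertex 3.5 0.9 3.6
  endloop
 endfacet
 facet normal -0.982 -0.084 -0.168
  outer loop
   vertex 0.3 2.2 3.8
   vertex 0.3 3.4 3.2
   vertex 0.6 0.3 3.0
  endloop
 endfacet
 facet normal -0.106 -0.400 0.910
  outer loop
   vertex 0.3 2.2 3.8
   vertex 0.6 0.3 3.0
   vertex 3.5 0.9 3.6
  endloop
 endfacet
 facet normal 0.083 0.446 0.891
  outer loop
   vertex 0.3 2.2 3.8
   vertex 3.0 2.5 3.4
   vertex 0.3 3.4 3.2
  endloop
 endfacet
 facet normal 0.127 0.162 0.979
  outer loop
   vertex 0.3 2.2 3.8
   vertex 3.5 0.9 3.6
   vertex 3.0 2.5 3.4
  endloop
 endfacet
 facet normal -0.671 -0.135 -0.729
  outer loop
   vertex 1.0 0.6 2.4
   vertex 1.7 3.6 1.2
   vertex 3.1 1.5 0.3
  endloop
 endfacet
 facet normal -0.452 -0.562 -0.693
  outer loop
   vertex 1.0 0.6 2.4
   vertex 3.1 1.5 0.3
   vertex 1.9 0.0 2.3
  endloop
 endfacet
 facet normal -0.479 -0.614 -0.627
  outer loop
   vertex 1.0 0.6 2.4
   vertex 1.9 0.0 2.3
   vertex 0.6 0.3 3.0
  endloop
 endfacet
 facet normal -0.817 -0.040 -0.576
  outer loop
   vertex 1.0 0.6 2.4
   vertex 0.3 3.4 3.2
   vertex 1.7 3.6 1.2
  endloop
 endfacet
 facet normal -0.821 -0.043 -0.569
  outer loop
   vertex 1.0 0.6 2.4
   vertex 0.6 0.3 3.0
   vertex 0.3 3.4 3.2
  endloop
 endfacet
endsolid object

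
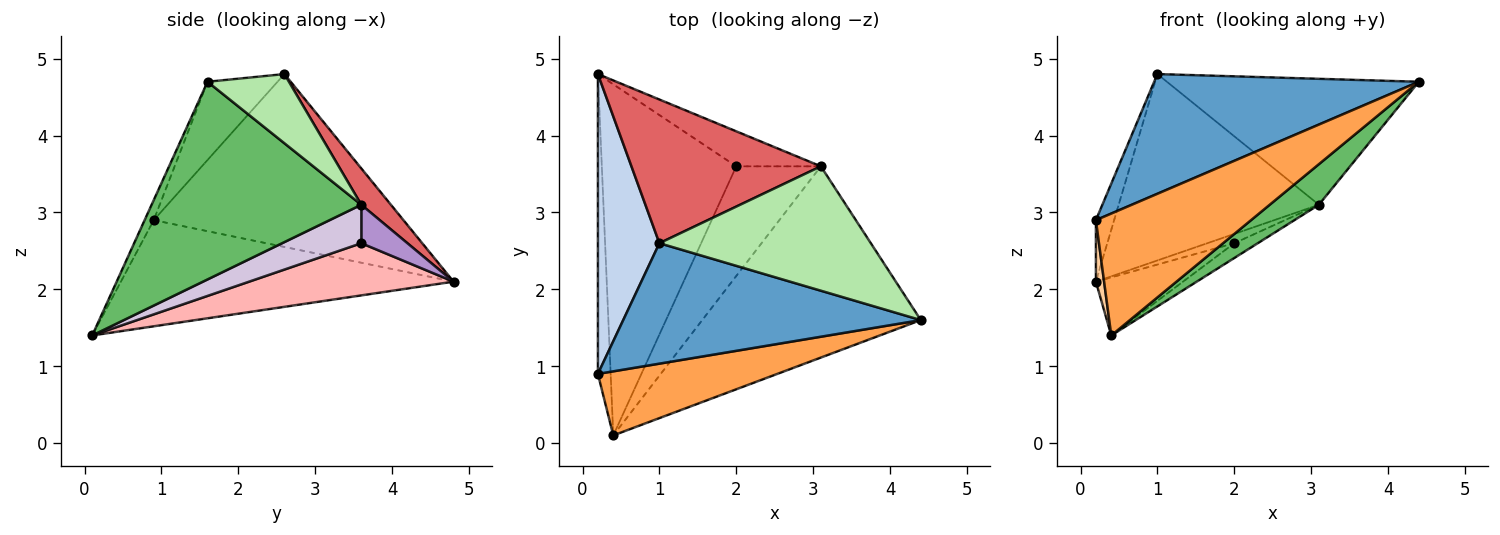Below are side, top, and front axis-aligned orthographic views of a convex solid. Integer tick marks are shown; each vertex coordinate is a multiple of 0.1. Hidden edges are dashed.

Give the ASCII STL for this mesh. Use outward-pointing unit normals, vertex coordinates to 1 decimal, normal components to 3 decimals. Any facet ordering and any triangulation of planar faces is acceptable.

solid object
 facet normal -0.183 -0.693 0.697
  outer loop
   vertex 1.0 2.6 4.8
   vertex 0.2 0.9 2.9
   vertex 4.4 1.6 4.7
  endloop
 endfacet
 facet normal -0.940 0.069 0.334
  outer loop
   vertex 1.0 2.6 4.8
   vertex 0.2 4.8 2.1
   vertex 0.2 0.9 2.9
  endloop
 endfacet
 facet normal -0.052 -0.884 0.465
  outer loop
   vertex 0.4 0.1 1.4
   vertex 4.4 1.6 4.7
   vertex 0.2 0.9 2.9
  endloop
 endfacet
 facet normal -0.993 -0.024 -0.119
  outer loop
   vertex 0.4 0.1 1.4
   vertex 0.2 0.9 2.9
   vertex 0.2 4.8 2.1
  endloop
 endfacet
 facet normal 0.663 -0.155 -0.733
  outer loop
   vertex 3.1 3.6 3.1
   vertex 4.4 1.6 4.7
   vertex 0.4 0.1 1.4
  endloop
 endfacet
 facet normal 0.224 0.693 0.685
  outer loop
   vertex 3.1 3.6 3.1
   vertex 1.0 2.6 4.8
   vertex 4.4 1.6 4.7
  endloop
 endfacet
 facet normal 0.116 0.787 0.606
  outer loop
   vertex 3.1 3.6 3.1
   vertex 0.2 4.8 2.1
   vertex 1.0 2.6 4.8
  endloop
 endfacet
 facet normal 0.358 0.152 -0.921
  outer loop
   vertex 2.0 3.6 2.6
   vertex 0.4 0.1 1.4
   vertex 0.2 4.8 2.1
  endloop
 endfacet
 facet normal 0.402 0.235 -0.885
  outer loop
   vertex 2.0 3.6 2.6
   vertex 0.2 4.8 2.1
   vertex 3.1 3.6 3.1
  endloop
 endfacet
 facet normal 0.411 0.122 -0.904
  outer loop
   vertex 2.0 3.6 2.6
   vertex 3.1 3.6 3.1
   vertex 0.4 0.1 1.4
  endloop
 endfacet
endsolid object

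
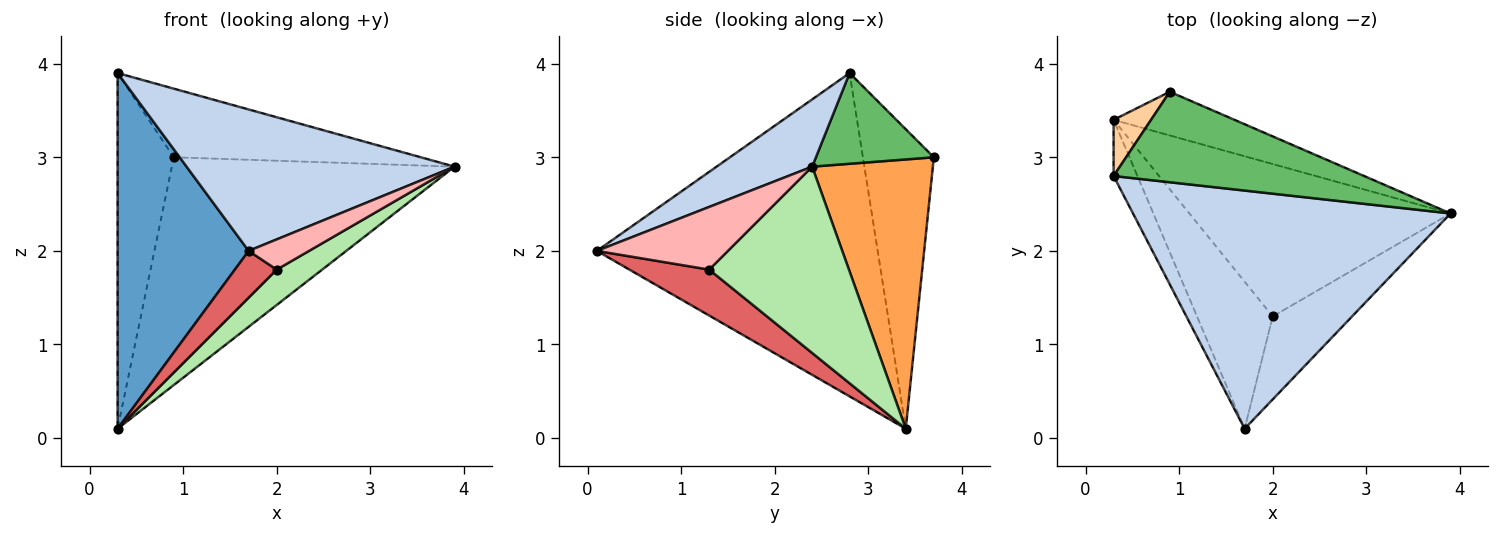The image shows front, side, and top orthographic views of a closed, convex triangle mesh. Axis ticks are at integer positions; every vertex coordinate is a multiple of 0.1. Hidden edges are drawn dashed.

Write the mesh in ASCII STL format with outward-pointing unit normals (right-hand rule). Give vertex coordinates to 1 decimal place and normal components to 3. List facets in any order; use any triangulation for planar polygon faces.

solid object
 facet normal -0.904 -0.422 -0.067
  outer loop
   vertex 0.3 2.8 3.9
   vertex 0.3 3.4 0.1
   vertex 1.7 0.1 2.0
  endloop
 endfacet
 facet normal 0.179 -0.502 0.846
  outer loop
   vertex 0.3 2.8 3.9
   vertex 1.7 0.1 2.0
   vertex 3.9 2.4 2.9
  endloop
 endfacet
 facet normal 0.387 0.906 -0.174
  outer loop
   vertex 0.9 3.7 3.0
   vertex 3.9 2.4 2.9
   vertex 0.3 3.4 0.1
  endloop
 endfacet
 facet normal -0.780 0.618 0.098
  outer loop
   vertex 0.9 3.7 3.0
   vertex 0.3 3.4 0.1
   vertex 0.3 2.8 3.9
  endloop
 endfacet
 facet normal 0.277 0.581 0.765
  outer loop
   vertex 0.9 3.7 3.0
   vertex 0.3 2.8 3.9
   vertex 3.9 2.4 2.9
  endloop
 endfacet
 facet normal 0.571 -0.186 -0.800
  outer loop
   vertex 2.0 1.3 1.8
   vertex 0.3 3.4 0.1
   vertex 3.9 2.4 2.9
  endloop
 endfacet
 facet normal 0.501 -0.263 -0.825
  outer loop
   vertex 2.0 1.3 1.8
   vertex 1.7 0.1 2.0
   vertex 0.3 3.4 0.1
  endloop
 endfacet
 facet normal 0.596 -0.275 -0.755
  outer loop
   vertex 2.0 1.3 1.8
   vertex 3.9 2.4 2.9
   vertex 1.7 0.1 2.0
  endloop
 endfacet
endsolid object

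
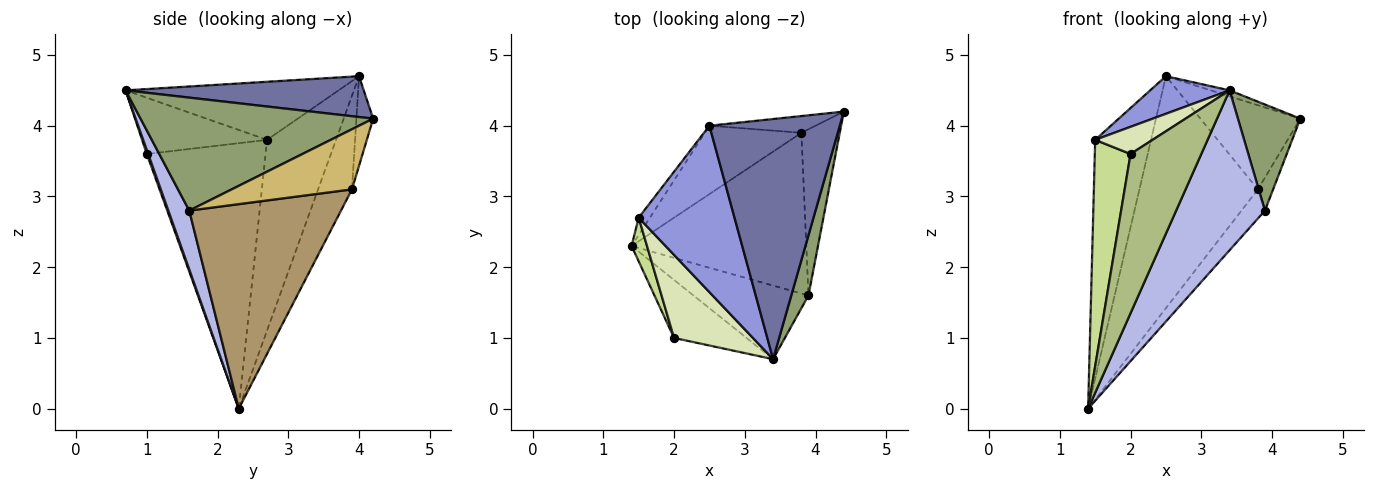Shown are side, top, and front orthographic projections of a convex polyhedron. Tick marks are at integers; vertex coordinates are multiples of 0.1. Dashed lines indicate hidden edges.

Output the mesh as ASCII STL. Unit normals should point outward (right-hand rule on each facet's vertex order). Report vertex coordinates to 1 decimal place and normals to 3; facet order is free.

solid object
 facet normal 0.299 0.024 0.954
  outer loop
   vertex 2.5 4.0 4.7
   vertex 3.4 0.7 4.5
   vertex 4.4 4.2 4.1
  endloop
 endfacet
 facet normal -0.776 0.629 -0.046
  outer loop
   vertex 1.5 2.7 3.8
   vertex 2.5 4.0 4.7
   vertex 1.4 2.3 0.0
  endloop
 endfacet
 facet normal -0.509 -0.190 0.840
  outer loop
   vertex 1.5 2.7 3.8
   vertex 3.4 0.7 4.5
   vertex 2.5 4.0 4.7
  endloop
 endfacet
 facet normal 0.209 -0.888 -0.409
  outer loop
   vertex 3.9 1.6 2.8
   vertex 3.4 0.7 4.5
   vertex 1.4 2.3 0.0
  endloop
 endfacet
 facet normal 0.956 -0.256 0.145
  outer loop
   vertex 3.9 1.6 2.8
   vertex 4.4 4.2 4.1
   vertex 3.4 0.7 4.5
  endloop
 endfacet
 facet normal 0.019 -0.939 -0.342
  outer loop
   vertex 2.0 1.0 3.6
   vertex 1.4 2.3 0.0
   vertex 3.4 0.7 4.5
  endloop
 endfacet
 facet normal -0.956 -0.288 0.055
  outer loop
   vertex 2.0 1.0 3.6
   vertex 1.5 2.7 3.8
   vertex 1.4 2.3 0.0
  endloop
 endfacet
 facet normal -0.561 -0.258 0.787
  outer loop
   vertex 2.0 1.0 3.6
   vertex 3.4 0.7 4.5
   vertex 1.5 2.7 3.8
  endloop
 endfacet
 facet normal 0.755 0.117 -0.645
  outer loop
   vertex 3.8 3.9 3.1
   vertex 3.9 1.6 2.8
   vertex 1.4 2.3 0.0
  endloop
 endfacet
 facet normal 0.838 0.106 -0.535
  outer loop
   vertex 3.8 3.9 3.1
   vertex 4.4 4.2 4.1
   vertex 3.9 1.6 2.8
  endloop
 endfacet
 facet normal -0.264 0.925 -0.273
  outer loop
   vertex 3.8 3.9 3.1
   vertex 1.4 2.3 0.0
   vertex 2.5 4.0 4.7
  endloop
 endfacet
 facet normal -0.163 0.968 -0.193
  outer loop
   vertex 3.8 3.9 3.1
   vertex 2.5 4.0 4.7
   vertex 4.4 4.2 4.1
  endloop
 endfacet
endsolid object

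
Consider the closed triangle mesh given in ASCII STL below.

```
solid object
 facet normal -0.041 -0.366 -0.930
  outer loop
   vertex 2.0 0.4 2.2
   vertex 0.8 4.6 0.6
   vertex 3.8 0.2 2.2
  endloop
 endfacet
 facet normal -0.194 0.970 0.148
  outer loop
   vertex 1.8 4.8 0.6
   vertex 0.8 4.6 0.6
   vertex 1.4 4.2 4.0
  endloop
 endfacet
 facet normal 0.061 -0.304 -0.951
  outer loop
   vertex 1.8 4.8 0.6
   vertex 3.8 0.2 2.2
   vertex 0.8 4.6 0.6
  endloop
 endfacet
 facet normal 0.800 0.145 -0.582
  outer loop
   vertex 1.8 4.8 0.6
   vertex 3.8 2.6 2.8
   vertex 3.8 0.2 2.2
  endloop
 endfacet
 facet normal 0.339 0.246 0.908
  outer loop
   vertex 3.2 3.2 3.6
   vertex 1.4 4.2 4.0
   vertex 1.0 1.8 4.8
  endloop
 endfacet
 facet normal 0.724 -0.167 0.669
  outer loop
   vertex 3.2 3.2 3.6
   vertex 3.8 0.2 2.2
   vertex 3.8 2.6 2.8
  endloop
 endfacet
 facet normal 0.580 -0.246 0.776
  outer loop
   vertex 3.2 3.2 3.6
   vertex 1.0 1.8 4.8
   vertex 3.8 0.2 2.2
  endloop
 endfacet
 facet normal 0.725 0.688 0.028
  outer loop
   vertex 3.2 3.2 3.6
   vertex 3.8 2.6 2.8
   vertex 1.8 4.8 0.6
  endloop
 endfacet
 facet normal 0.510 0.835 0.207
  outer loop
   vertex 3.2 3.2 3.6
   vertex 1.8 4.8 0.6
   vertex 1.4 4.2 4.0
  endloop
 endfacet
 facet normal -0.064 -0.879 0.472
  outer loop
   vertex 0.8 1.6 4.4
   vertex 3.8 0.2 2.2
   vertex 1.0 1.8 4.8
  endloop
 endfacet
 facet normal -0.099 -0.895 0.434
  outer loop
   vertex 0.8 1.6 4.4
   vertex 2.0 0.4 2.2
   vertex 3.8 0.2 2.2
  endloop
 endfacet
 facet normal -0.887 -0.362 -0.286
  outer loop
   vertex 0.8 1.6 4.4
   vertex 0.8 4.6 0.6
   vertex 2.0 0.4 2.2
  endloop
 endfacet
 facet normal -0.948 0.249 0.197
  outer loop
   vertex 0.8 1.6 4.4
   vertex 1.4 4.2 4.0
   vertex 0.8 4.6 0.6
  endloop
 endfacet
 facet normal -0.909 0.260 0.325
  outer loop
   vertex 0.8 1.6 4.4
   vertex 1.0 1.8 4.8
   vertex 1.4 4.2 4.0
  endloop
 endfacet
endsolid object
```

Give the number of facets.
14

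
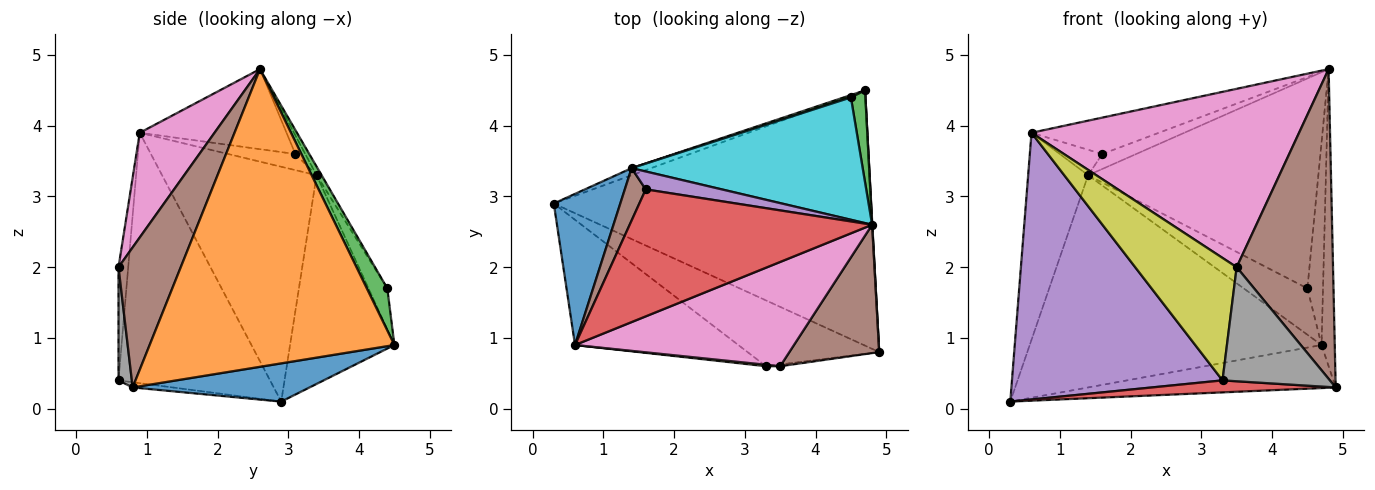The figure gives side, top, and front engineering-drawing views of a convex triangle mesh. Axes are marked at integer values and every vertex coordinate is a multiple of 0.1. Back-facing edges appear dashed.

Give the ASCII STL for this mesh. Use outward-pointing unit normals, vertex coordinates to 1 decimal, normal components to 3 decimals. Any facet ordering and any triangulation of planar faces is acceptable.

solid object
 facet normal 0.118 0.165 -0.979
  outer loop
   vertex 4.7 4.5 0.9
   vertex 4.9 0.8 0.3
   vertex 0.3 2.9 0.1
  endloop
 endfacet
 facet normal 0.999 0.054 0.001
  outer loop
   vertex 4.8 2.6 4.8
   vertex 4.9 0.8 0.3
   vertex 4.7 4.5 0.9
  endloop
 endfacet
 facet normal 0.767 0.584 0.265
  outer loop
   vertex 4.5 4.4 1.7
   vertex 4.8 2.6 4.8
   vertex 4.7 4.5 0.9
  endloop
 endfacet
 facet normal -0.039 -0.179 -0.983
  outer loop
   vertex 3.3 0.6 0.4
   vertex 0.3 2.9 0.1
   vertex 4.9 0.8 0.3
  endloop
 endfacet
 facet normal -0.546 -0.758 -0.356
  outer loop
   vertex 3.3 0.6 0.4
   vertex 0.6 0.9 3.9
   vertex 0.3 2.9 0.1
  endloop
 endfacet
 facet normal 0.512 -0.793 0.329
  outer loop
   vertex 3.5 0.6 2.0
   vertex 4.9 0.8 0.3
   vertex 4.8 2.6 4.8
  endloop
 endfacet
 facet normal 0.235 -0.839 0.491
  outer loop
   vertex 3.5 0.6 2.0
   vertex 4.8 2.6 4.8
   vertex 0.6 0.9 3.9
  endloop
 endfacet
 facet normal 0.123 -0.992 -0.015
  outer loop
   vertex 3.5 0.6 2.0
   vertex 3.3 0.6 0.4
   vertex 4.9 0.8 0.3
  endloop
 endfacet
 facet normal -0.095 -0.995 0.012
  outer loop
   vertex 3.5 0.6 2.0
   vertex 0.6 0.9 3.9
   vertex 3.3 0.6 0.4
  endloop
 endfacet
 facet normal -0.019 0.864 0.503
  outer loop
   vertex 1.4 3.4 3.3
   vertex 4.8 2.6 4.8
   vertex 4.5 4.4 1.7
  endloop
 endfacet
 facet normal -0.901 0.350 0.255
  outer loop
   vertex 1.4 3.4 3.3
   vertex 0.3 2.9 0.1
   vertex 0.6 0.9 3.9
  endloop
 endfacet
 facet normal -0.337 0.941 -0.031
  outer loop
   vertex 1.4 3.4 3.3
   vertex 4.7 4.5 0.9
   vertex 0.3 2.9 0.1
  endloop
 endfacet
 facet normal -0.284 0.958 0.049
  outer loop
   vertex 1.4 3.4 3.3
   vertex 4.5 4.4 1.7
   vertex 4.7 4.5 0.9
  endloop
 endfacet
 facet normal -0.303 0.262 0.916
  outer loop
   vertex 1.6 3.1 3.6
   vertex 0.6 0.9 3.9
   vertex 4.8 2.6 4.8
  endloop
 endfacet
 facet normal -0.184 0.631 0.754
  outer loop
   vertex 1.6 3.1 3.6
   vertex 4.8 2.6 4.8
   vertex 1.4 3.4 3.3
  endloop
 endfacet
 facet normal -0.569 0.360 0.739
  outer loop
   vertex 1.6 3.1 3.6
   vertex 1.4 3.4 3.3
   vertex 0.6 0.9 3.9
  endloop
 endfacet
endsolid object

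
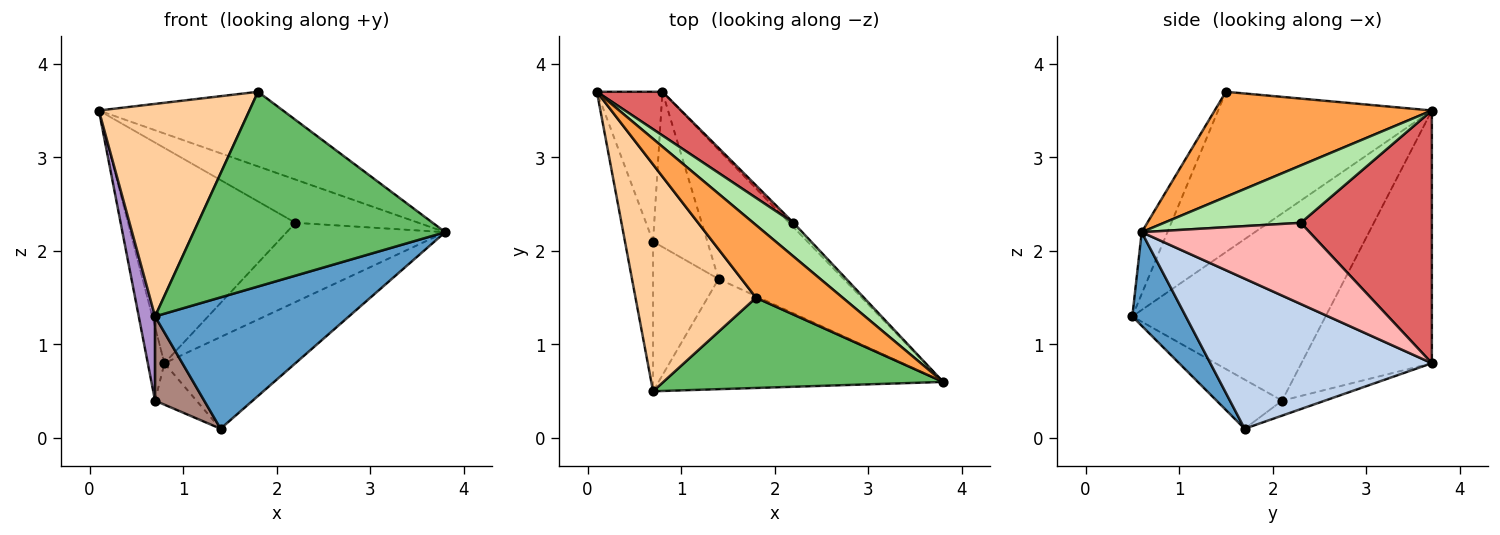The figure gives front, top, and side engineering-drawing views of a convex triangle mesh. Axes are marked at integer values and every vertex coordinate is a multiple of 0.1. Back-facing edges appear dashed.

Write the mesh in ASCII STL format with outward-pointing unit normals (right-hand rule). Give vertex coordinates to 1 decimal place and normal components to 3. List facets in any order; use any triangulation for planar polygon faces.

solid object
 facet normal 0.207 -0.749 -0.629
  outer loop
   vertex 1.4 1.7 0.1
   vertex 3.8 0.6 2.2
   vertex 0.7 0.5 1.3
  endloop
 endfacet
 facet normal 0.699 0.414 -0.583
  outer loop
   vertex 1.4 1.7 0.1
   vertex 0.8 3.7 0.8
   vertex 3.8 0.6 2.2
  endloop
 endfacet
 facet normal 0.646 0.547 0.532
  outer loop
   vertex 1.8 1.5 3.7
   vertex 3.8 0.6 2.2
   vertex 0.1 3.7 3.5
  endloop
 endfacet
 facet normal -0.696 -0.491 0.524
  outer loop
   vertex 1.8 1.5 3.7
   vertex 0.1 3.7 3.5
   vertex 0.7 0.5 1.3
  endloop
 endfacet
 facet normal -0.092 -0.903 0.419
  outer loop
   vertex 1.8 1.5 3.7
   vertex 0.7 0.5 1.3
   vertex 3.8 0.6 2.2
  endloop
 endfacet
 facet normal 0.659 0.593 0.462
  outer loop
   vertex 2.2 2.3 2.3
   vertex 0.1 3.7 3.5
   vertex 3.8 0.6 2.2
  endloop
 endfacet
 facet normal 0.609 0.778 0.158
  outer loop
   vertex 2.2 2.3 2.3
   vertex 0.8 3.7 0.8
   vertex 0.1 3.7 3.5
  endloop
 endfacet
 facet normal 0.727 0.686 -0.038
  outer loop
   vertex 2.2 2.3 2.3
   vertex 3.8 0.6 2.2
   vertex 0.8 3.7 0.8
  endloop
 endfacet
 facet normal -0.986 -0.083 -0.148
  outer loop
   vertex 0.7 2.1 0.4
   vertex 0.7 0.5 1.3
   vertex 0.1 3.7 3.5
  endloop
 endfacet
 facet normal -0.961 0.122 -0.249
  outer loop
   vertex 0.7 2.1 0.4
   vertex 0.1 3.7 3.5
   vertex 0.8 3.7 0.8
  endloop
 endfacet
 facet normal -0.547 -0.410 -0.730
  outer loop
   vertex 0.7 2.1 0.4
   vertex 1.4 1.7 0.1
   vertex 0.7 0.5 1.3
  endloop
 endfacet
 facet normal -0.258 0.249 -0.934
  outer loop
   vertex 0.7 2.1 0.4
   vertex 0.8 3.7 0.8
   vertex 1.4 1.7 0.1
  endloop
 endfacet
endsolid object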